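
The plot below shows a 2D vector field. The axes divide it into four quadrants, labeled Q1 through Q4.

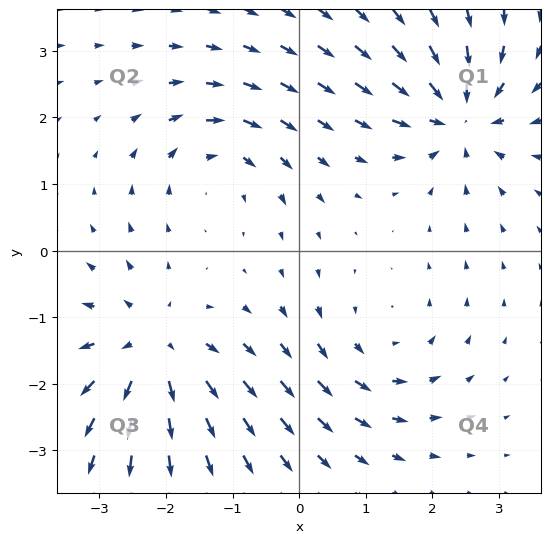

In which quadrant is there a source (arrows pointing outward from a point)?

The source sits at approximately (-2.2, -1.5), which lies in quadrant Q3. The divergence there is about +5, positive as expected for a source.

Q3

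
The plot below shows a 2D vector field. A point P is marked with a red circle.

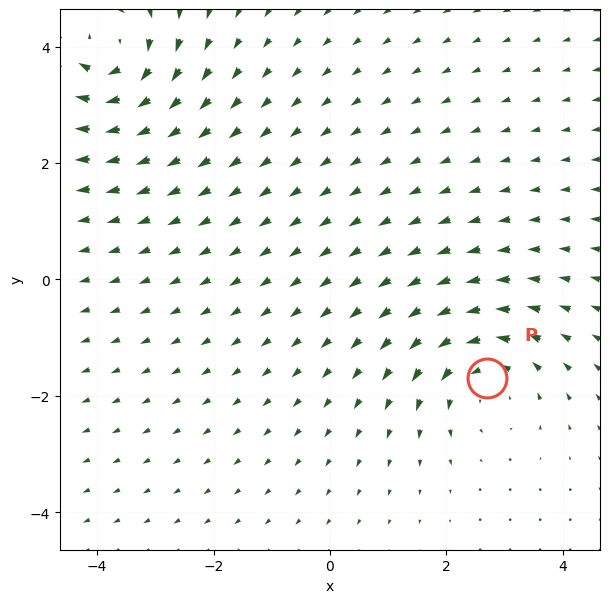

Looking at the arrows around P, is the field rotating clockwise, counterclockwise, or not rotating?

counterclockwise

Near P at (2.7, -1.7) the arrows circulate counterclockwise. The curl (z-component) there is about +3; positive curl means counterclockwise rotation.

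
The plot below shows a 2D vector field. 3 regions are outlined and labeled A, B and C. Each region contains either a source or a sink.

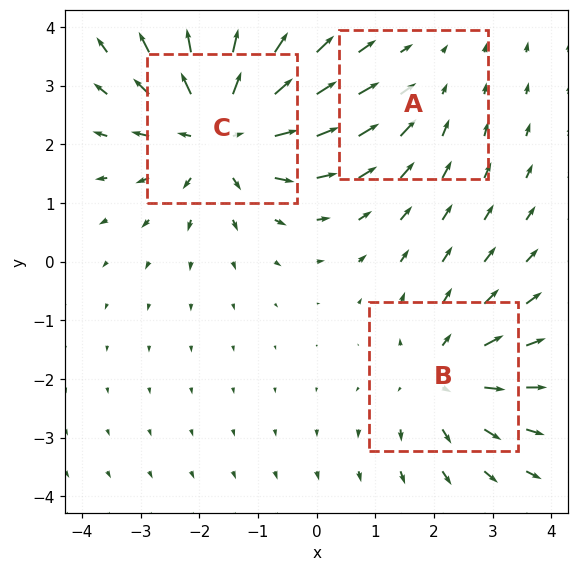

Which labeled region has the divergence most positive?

C

Divergence at each region's feature centre — A: about -2, B: about +3, C: about +5. Region C is most positive.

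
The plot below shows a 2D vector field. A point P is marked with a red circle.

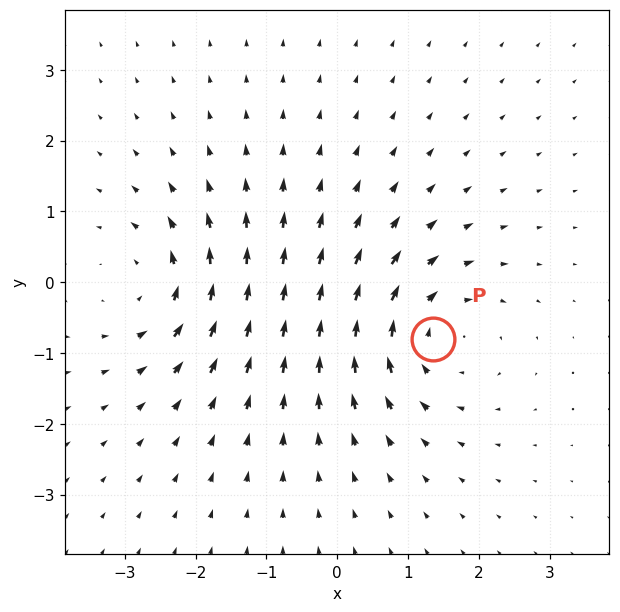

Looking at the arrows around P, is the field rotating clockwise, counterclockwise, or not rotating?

clockwise

Near P at (1.4, -0.8) the arrows circulate clockwise. The curl (z-component) there is about -3; negative curl means clockwise rotation.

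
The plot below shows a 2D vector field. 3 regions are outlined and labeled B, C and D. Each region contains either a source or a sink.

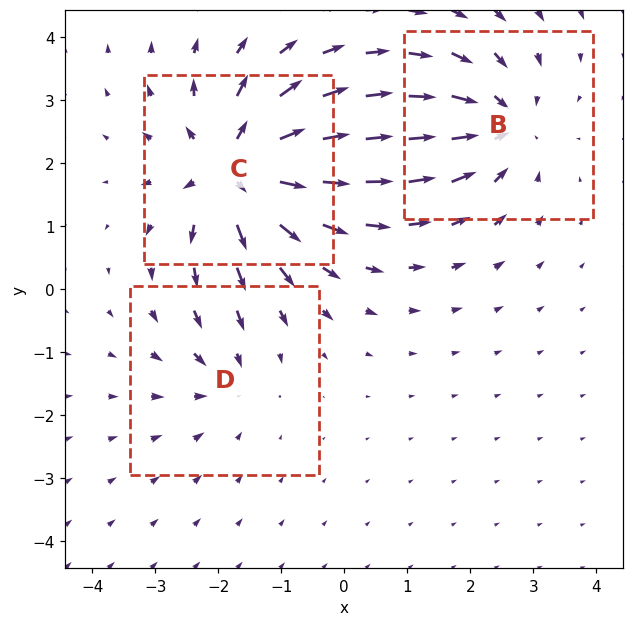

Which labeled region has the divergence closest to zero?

D

Divergence at each region's feature centre — B: about -4, C: about +5, D: about -2. Region D is closest to zero.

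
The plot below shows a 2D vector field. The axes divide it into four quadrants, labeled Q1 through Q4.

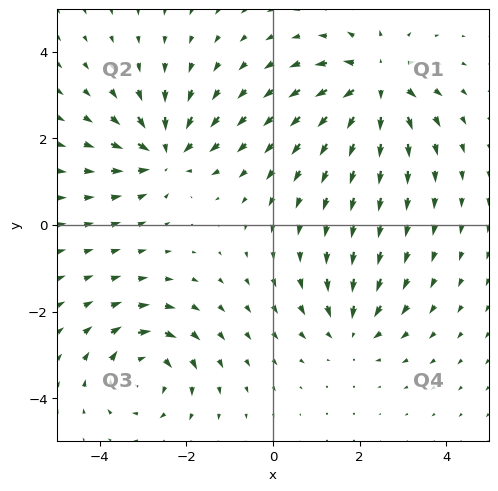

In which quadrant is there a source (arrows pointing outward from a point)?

The source sits at approximately (2.4, 3.3), which lies in quadrant Q1. The divergence there is about +6, positive as expected for a source.

Q1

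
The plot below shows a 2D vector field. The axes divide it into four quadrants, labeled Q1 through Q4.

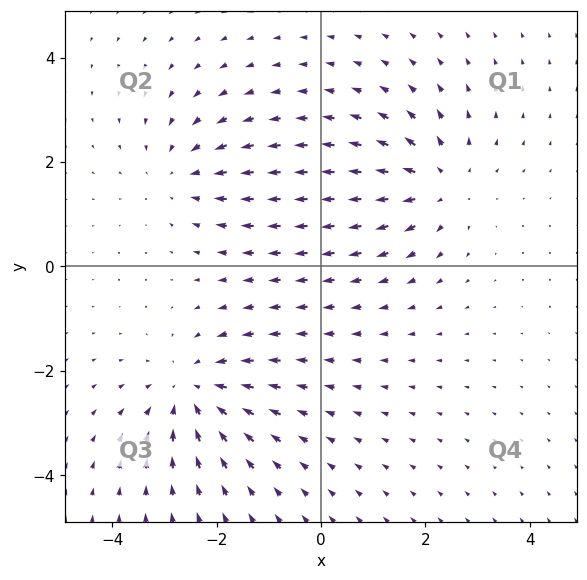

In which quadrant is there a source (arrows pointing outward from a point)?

Q1

The source sits at approximately (2.3, 1.6), which lies in quadrant Q1. The divergence there is about +4, positive as expected for a source.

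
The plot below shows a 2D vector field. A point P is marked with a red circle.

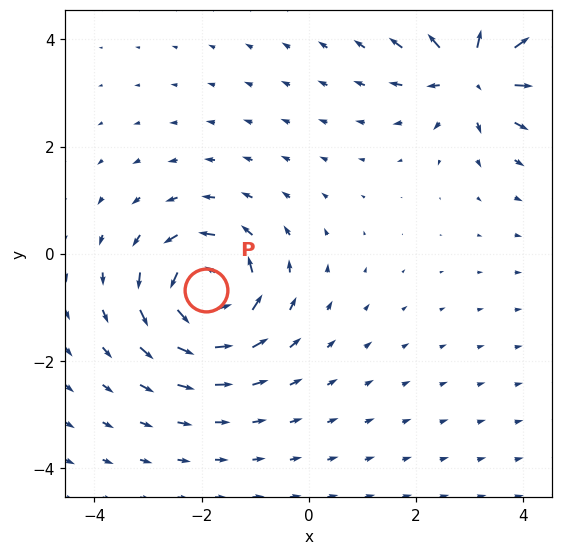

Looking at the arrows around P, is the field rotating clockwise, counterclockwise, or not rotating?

counterclockwise

Near P at (-1.9, -0.7) the arrows circulate counterclockwise. The curl (z-component) there is about +6; positive curl means counterclockwise rotation.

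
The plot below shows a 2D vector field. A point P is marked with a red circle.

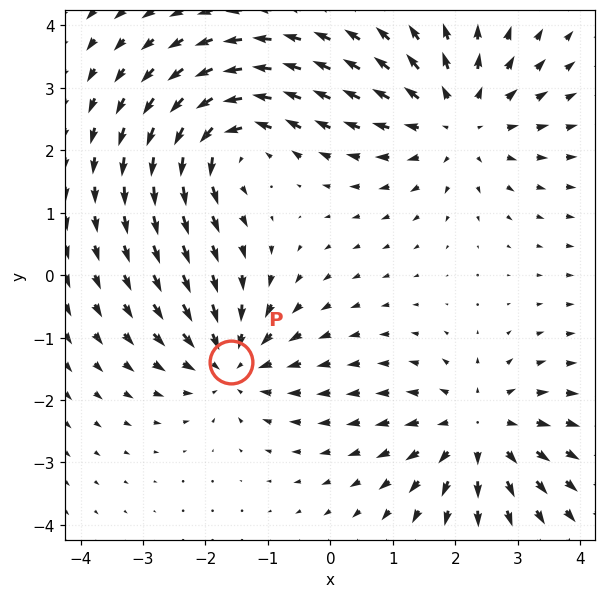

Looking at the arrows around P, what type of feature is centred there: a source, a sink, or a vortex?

sink

At P (-1.6, -1.4) the arrows converge inward. Divergence about -4, curl ≈0 — negative divergence with near-zero curl is a sink.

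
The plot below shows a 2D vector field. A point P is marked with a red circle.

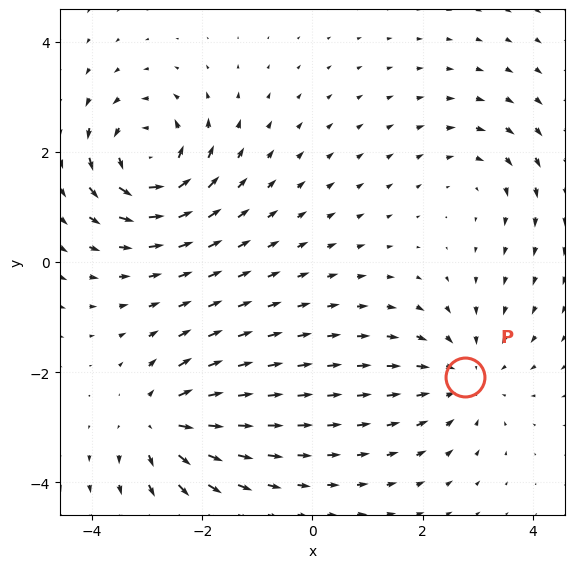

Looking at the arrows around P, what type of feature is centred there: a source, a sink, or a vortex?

sink

At P (2.8, -2.1) the arrows converge inward. Divergence about -4, curl ≈0 — negative divergence with near-zero curl is a sink.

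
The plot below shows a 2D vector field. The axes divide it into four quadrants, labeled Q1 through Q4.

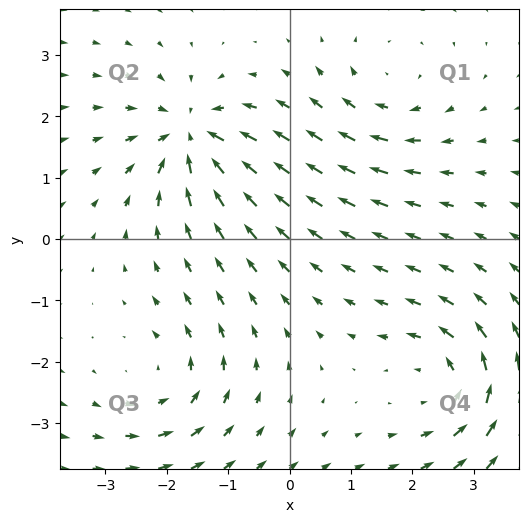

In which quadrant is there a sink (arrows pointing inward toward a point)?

The sink sits at approximately (-1.6, 1.7), which lies in quadrant Q2. The divergence there is about -6, negative as expected for a sink.

Q2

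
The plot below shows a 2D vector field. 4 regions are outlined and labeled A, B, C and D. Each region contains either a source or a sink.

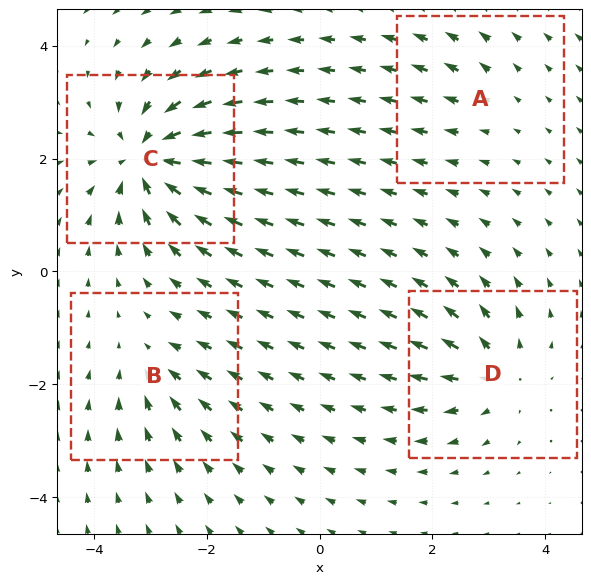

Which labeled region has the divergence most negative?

Divergence at each region's feature centre — A: about +2, B: about -4, C: about -9, D: about +5. Region C is most negative.

C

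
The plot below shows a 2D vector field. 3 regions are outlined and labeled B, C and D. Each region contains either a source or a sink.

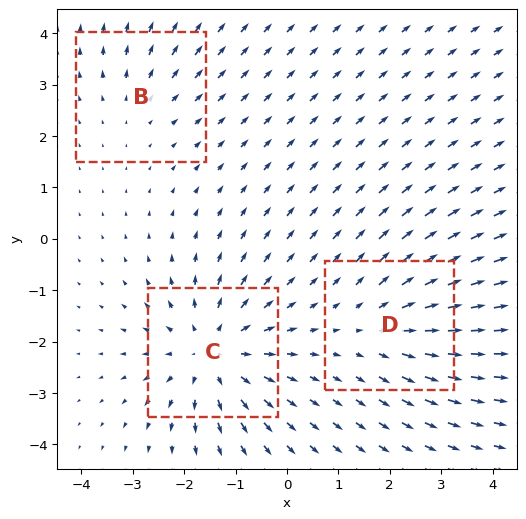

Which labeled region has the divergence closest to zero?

Divergence at each region's feature centre — B: about +2, C: about +4, D: about +3. Region B is closest to zero.

B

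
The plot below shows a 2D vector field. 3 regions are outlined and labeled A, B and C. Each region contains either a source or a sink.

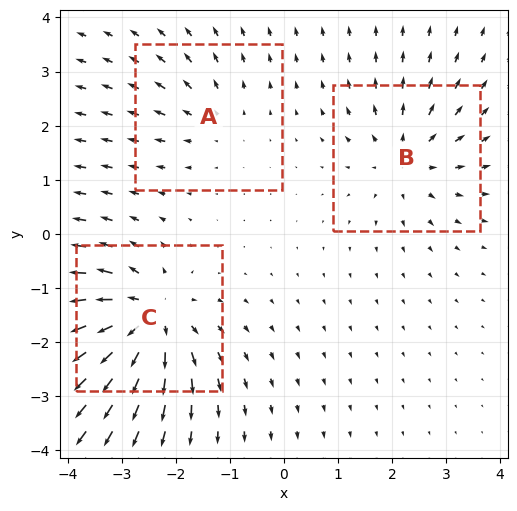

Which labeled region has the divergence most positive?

C

Divergence at each region's feature centre — A: about +2, B: about +3, C: about +6. Region C is most positive.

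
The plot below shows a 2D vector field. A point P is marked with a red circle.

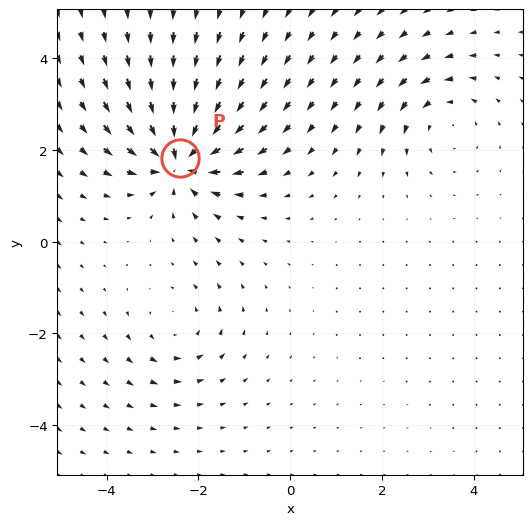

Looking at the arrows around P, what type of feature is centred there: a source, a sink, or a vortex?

At P (-2.4, 1.8) the arrows converge inward. Divergence about -7, curl ≈0 — negative divergence with near-zero curl is a sink.

sink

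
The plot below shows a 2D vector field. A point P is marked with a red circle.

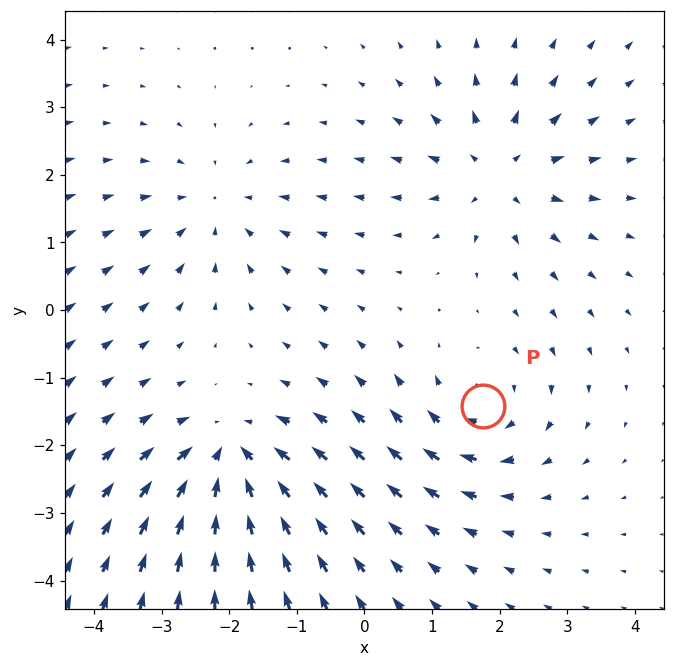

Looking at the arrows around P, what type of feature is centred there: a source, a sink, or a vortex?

vortex

At P (1.8, -1.4) the arrows circulate clockwise. Divergence ≈0, curl about -4 — near-zero divergence with nonzero curl is a vortex.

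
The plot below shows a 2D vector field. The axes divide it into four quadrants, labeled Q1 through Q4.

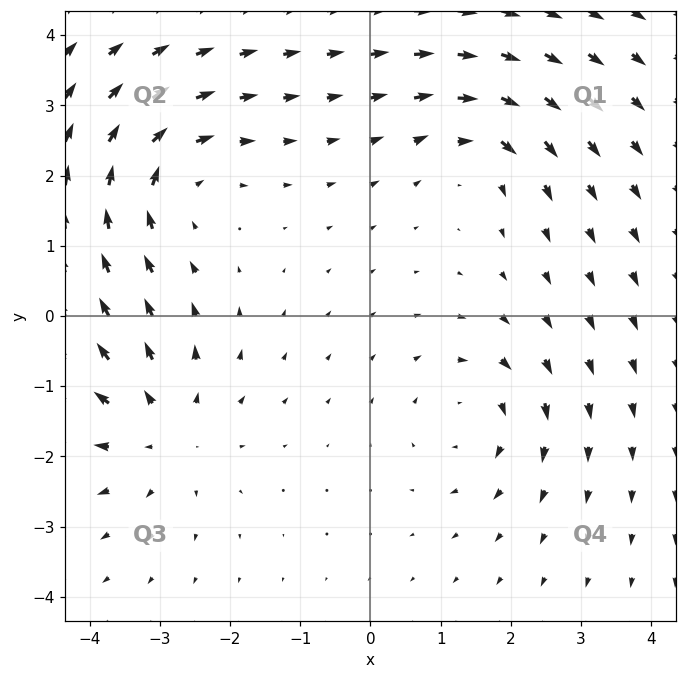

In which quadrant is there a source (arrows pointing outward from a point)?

The source sits at approximately (-3.0, -1.6), which lies in quadrant Q3. The divergence there is about +3, positive as expected for a source.

Q3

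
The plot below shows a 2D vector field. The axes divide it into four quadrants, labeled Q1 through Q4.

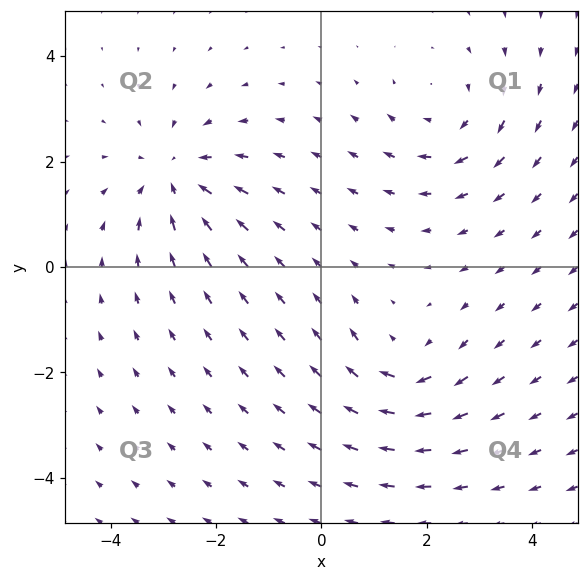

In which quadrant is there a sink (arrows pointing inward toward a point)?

The sink sits at approximately (-2.8, 1.7), which lies in quadrant Q2. The divergence there is about -5, negative as expected for a sink.

Q2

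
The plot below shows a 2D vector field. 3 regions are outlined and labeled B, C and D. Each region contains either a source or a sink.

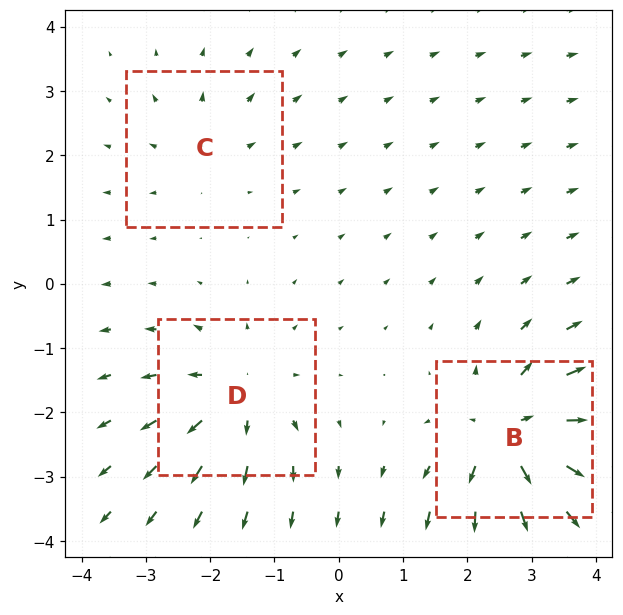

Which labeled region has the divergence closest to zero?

Divergence at each region's feature centre — B: about +6, C: about +2, D: about +4. Region C is closest to zero.

C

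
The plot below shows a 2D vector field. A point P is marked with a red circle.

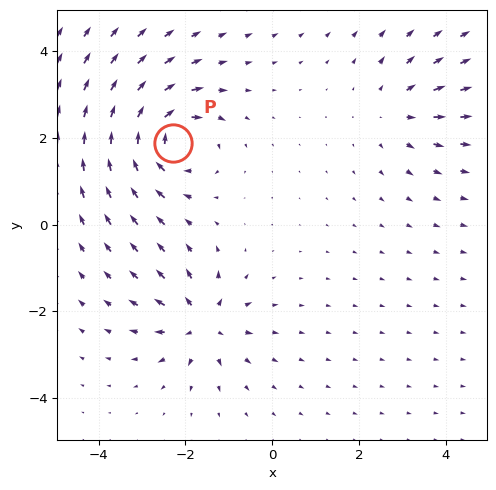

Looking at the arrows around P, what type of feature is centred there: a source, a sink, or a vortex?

vortex

At P (-2.3, 1.9) the arrows circulate clockwise. Divergence ≈0, curl about -5 — near-zero divergence with nonzero curl is a vortex.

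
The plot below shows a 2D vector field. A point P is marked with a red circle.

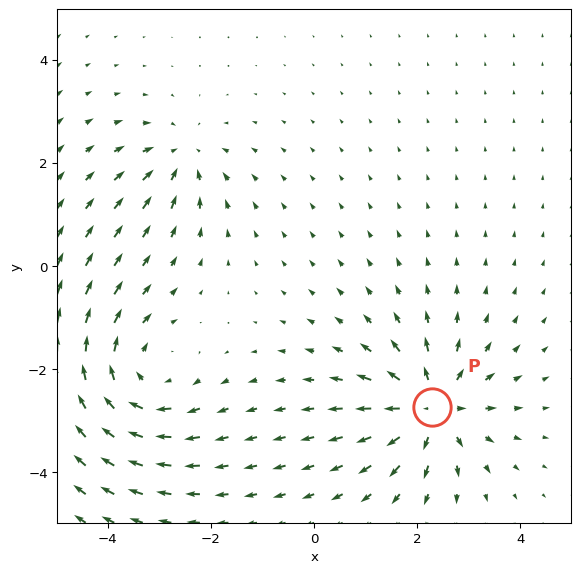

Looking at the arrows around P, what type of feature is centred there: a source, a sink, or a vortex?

At P (2.3, -2.7) the arrows spread outward. Divergence about +6, curl ≈0 — positive divergence with near-zero curl is a source.

source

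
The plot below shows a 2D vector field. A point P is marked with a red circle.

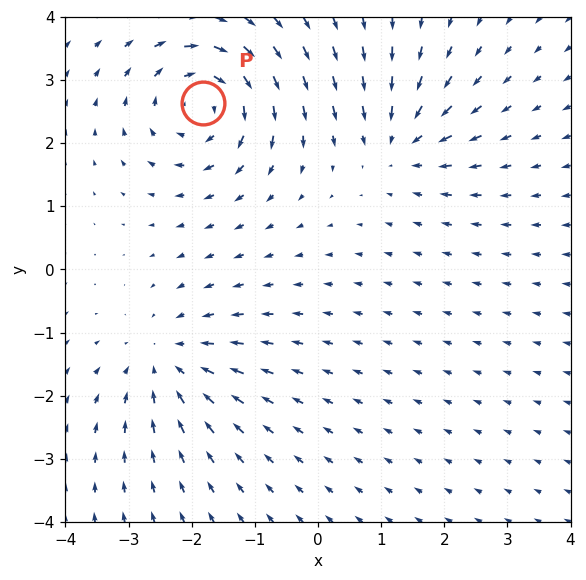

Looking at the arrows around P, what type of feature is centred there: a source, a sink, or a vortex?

At P (-1.8, 2.6) the arrows circulate clockwise. Divergence ≈0, curl about -6 — near-zero divergence with nonzero curl is a vortex.

vortex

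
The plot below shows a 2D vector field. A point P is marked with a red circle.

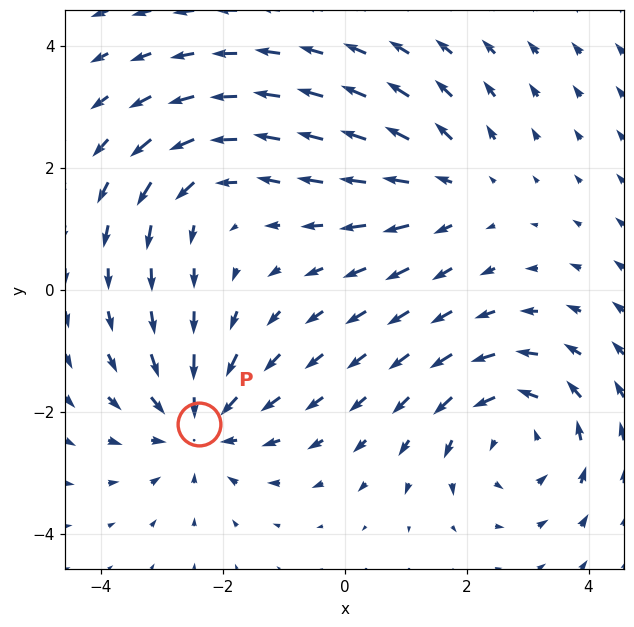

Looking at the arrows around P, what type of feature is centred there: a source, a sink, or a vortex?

sink

At P (-2.4, -2.2) the arrows converge inward. Divergence about -4, curl ≈0 — negative divergence with near-zero curl is a sink.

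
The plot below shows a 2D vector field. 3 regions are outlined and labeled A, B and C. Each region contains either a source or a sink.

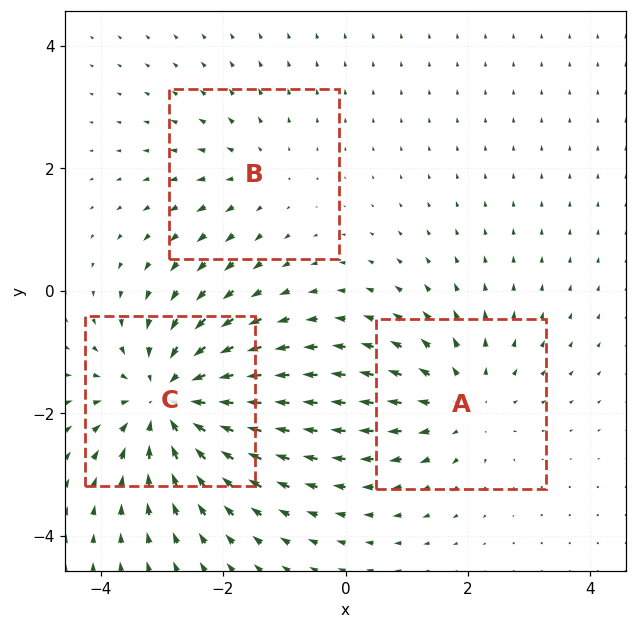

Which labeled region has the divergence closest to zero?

B

Divergence at each region's feature centre — A: about +3, B: about +2, C: about -4. Region B is closest to zero.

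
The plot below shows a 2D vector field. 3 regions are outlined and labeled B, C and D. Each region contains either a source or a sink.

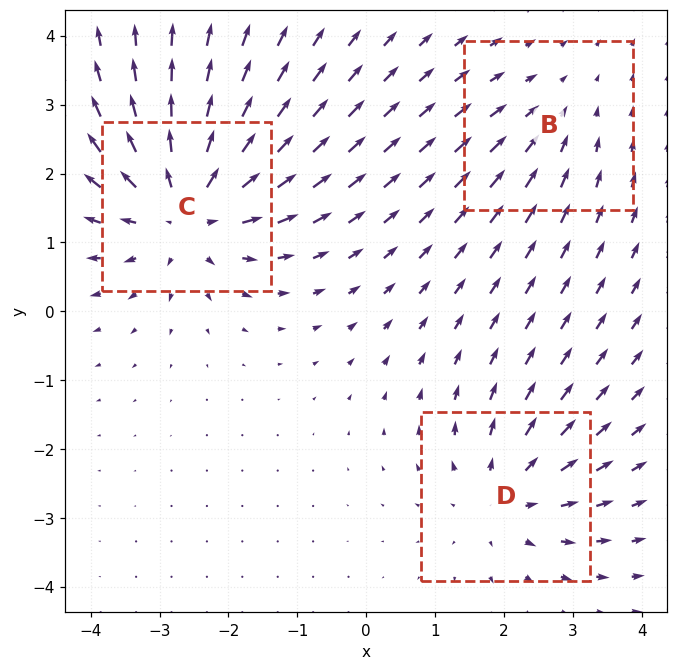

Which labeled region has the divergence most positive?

Divergence at each region's feature centre — B: about -2, C: about +5, D: about +3. Region C is most positive.

C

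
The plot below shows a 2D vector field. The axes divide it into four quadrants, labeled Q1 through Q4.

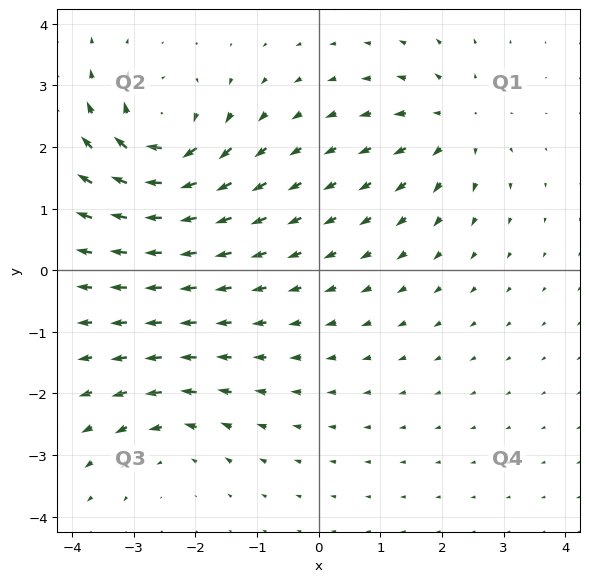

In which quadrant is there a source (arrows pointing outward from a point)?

The source sits at approximately (2.2, 2.4), which lies in quadrant Q1. The divergence there is about +4, positive as expected for a source.

Q1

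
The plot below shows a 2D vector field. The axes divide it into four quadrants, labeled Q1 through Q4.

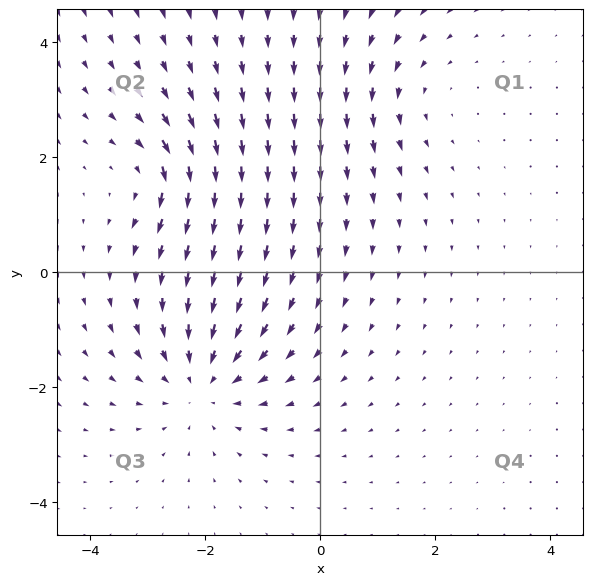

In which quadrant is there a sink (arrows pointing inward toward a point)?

Q3

The sink sits at approximately (-2.0, -1.9), which lies in quadrant Q3. The divergence there is about -4, negative as expected for a sink.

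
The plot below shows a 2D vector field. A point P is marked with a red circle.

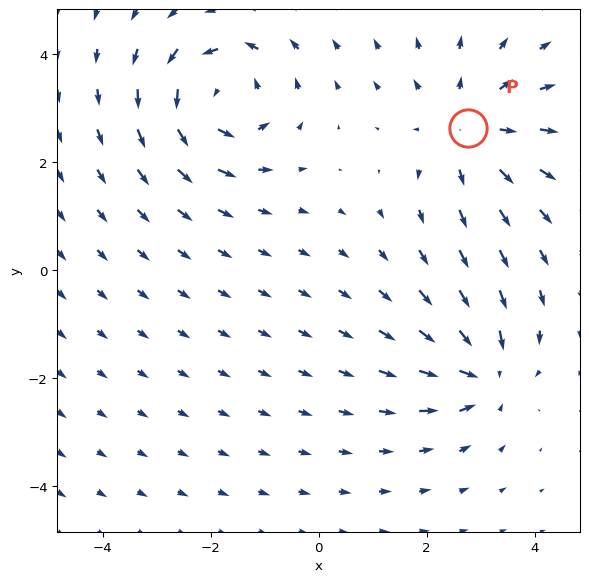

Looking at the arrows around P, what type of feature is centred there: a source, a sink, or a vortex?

source

At P (2.8, 2.6) the arrows spread outward. Divergence about +4, curl ≈0 — positive divergence with near-zero curl is a source.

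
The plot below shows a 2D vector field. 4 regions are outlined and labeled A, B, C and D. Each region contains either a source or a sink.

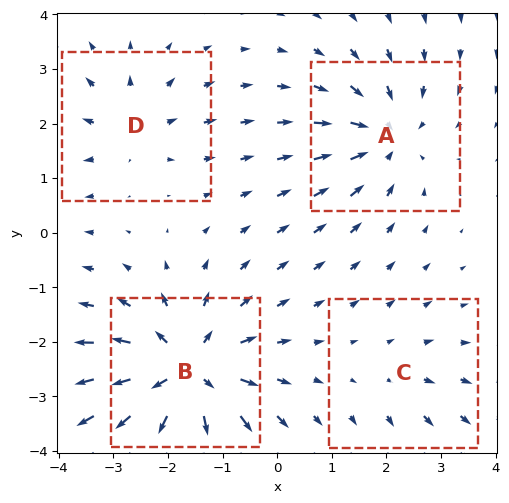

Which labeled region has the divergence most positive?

B

Divergence at each region's feature centre — A: about -5, B: about +8, C: about +2, D: about +4. Region B is most positive.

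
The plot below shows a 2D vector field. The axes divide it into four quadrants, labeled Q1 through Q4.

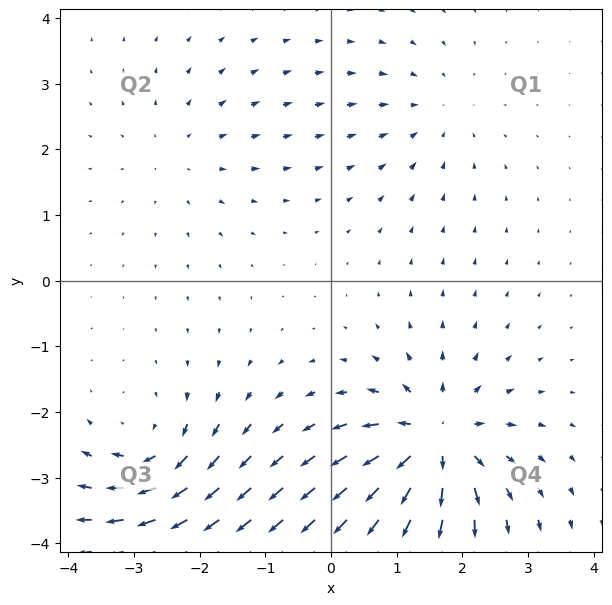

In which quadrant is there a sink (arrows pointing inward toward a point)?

Q1

The sink sits at approximately (1.6, 2.5), which lies in quadrant Q1. The divergence there is about -2, negative as expected for a sink.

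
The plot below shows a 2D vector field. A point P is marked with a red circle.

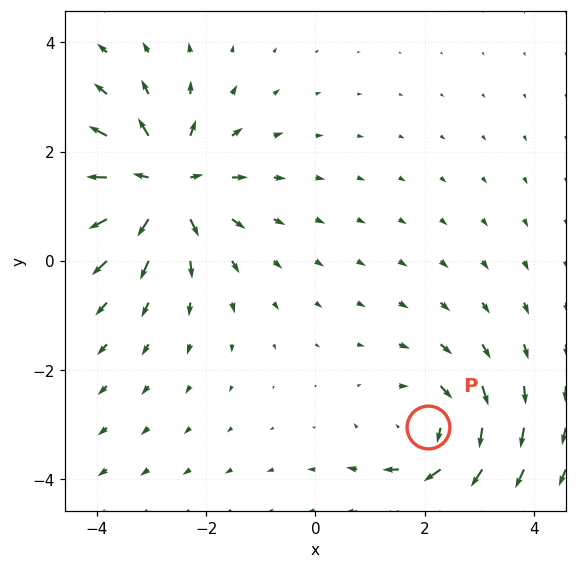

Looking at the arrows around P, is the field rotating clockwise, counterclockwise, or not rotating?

Near P at (2.1, -3.0) the arrows circulate clockwise. The curl (z-component) there is about -4; negative curl means clockwise rotation.

clockwise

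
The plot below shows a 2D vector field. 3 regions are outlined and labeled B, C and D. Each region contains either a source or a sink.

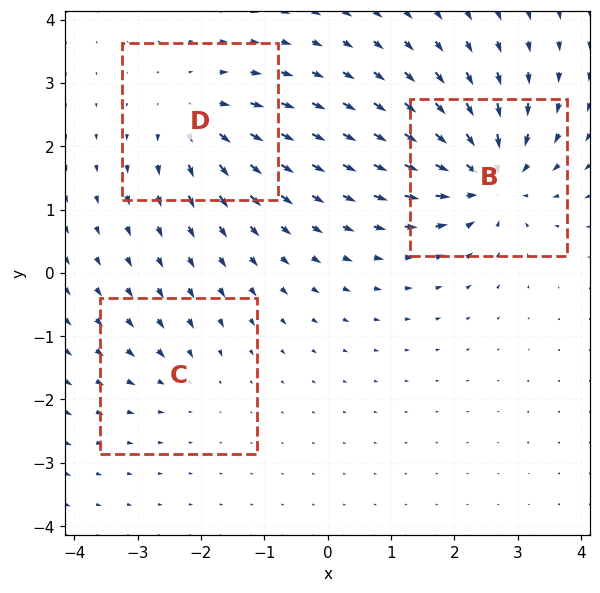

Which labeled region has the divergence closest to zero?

C

Divergence at each region's feature centre — B: about -6, C: about -2, D: about +4. Region C is closest to zero.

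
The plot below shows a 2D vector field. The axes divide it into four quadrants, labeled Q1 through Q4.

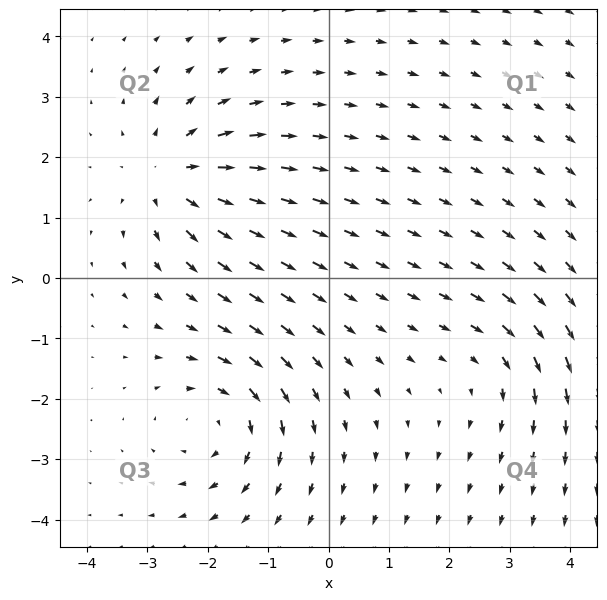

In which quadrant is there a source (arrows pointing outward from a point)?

Q2

The source sits at approximately (-2.6, 1.7), which lies in quadrant Q2. The divergence there is about +5, positive as expected for a source.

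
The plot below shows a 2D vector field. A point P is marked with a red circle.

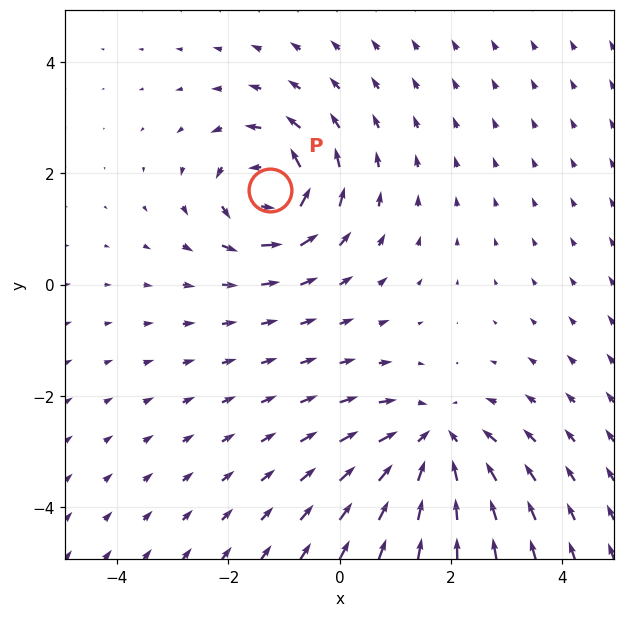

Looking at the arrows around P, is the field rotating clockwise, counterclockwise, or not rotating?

Near P at (-1.3, 1.7) the arrows circulate counterclockwise. The curl (z-component) there is about +6; positive curl means counterclockwise rotation.

counterclockwise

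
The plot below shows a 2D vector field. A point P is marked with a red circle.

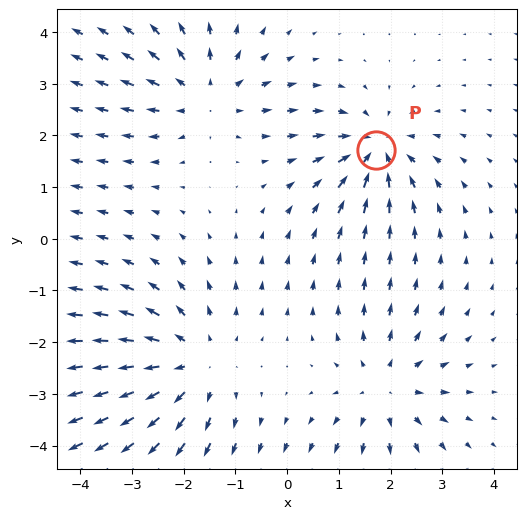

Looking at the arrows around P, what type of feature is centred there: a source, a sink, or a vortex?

sink

At P (1.7, 1.7) the arrows converge inward. Divergence about -5, curl ≈0 — negative divergence with near-zero curl is a sink.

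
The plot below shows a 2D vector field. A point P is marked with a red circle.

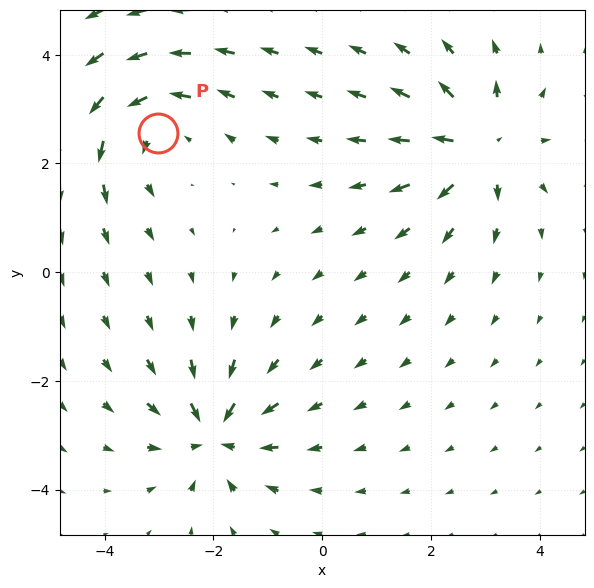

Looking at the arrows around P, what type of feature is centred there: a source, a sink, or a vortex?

vortex

At P (-3.0, 2.6) the arrows circulate counterclockwise. Divergence ≈0, curl about +4 — near-zero divergence with nonzero curl is a vortex.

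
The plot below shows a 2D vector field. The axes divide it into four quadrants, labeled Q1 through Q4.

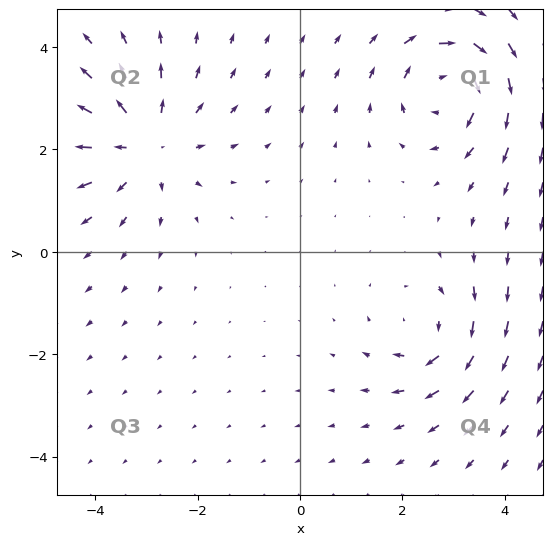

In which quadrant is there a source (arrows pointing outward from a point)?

The source sits at approximately (-3.0, 2.1), which lies in quadrant Q2. The divergence there is about +3, positive as expected for a source.

Q2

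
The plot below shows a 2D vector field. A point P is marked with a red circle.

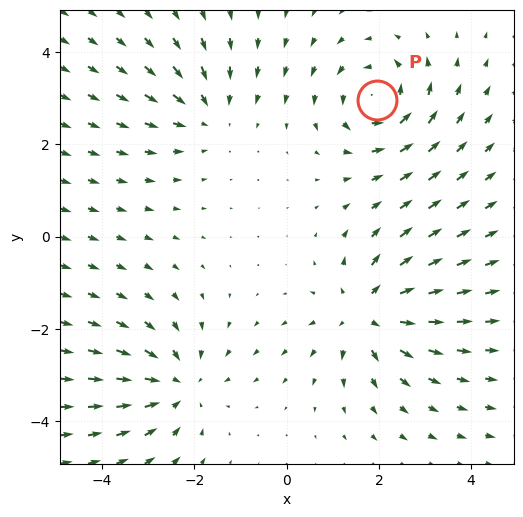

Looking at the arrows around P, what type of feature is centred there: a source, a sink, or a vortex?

vortex

At P (2.0, 3.0) the arrows circulate counterclockwise. Divergence ≈0, curl about +4 — near-zero divergence with nonzero curl is a vortex.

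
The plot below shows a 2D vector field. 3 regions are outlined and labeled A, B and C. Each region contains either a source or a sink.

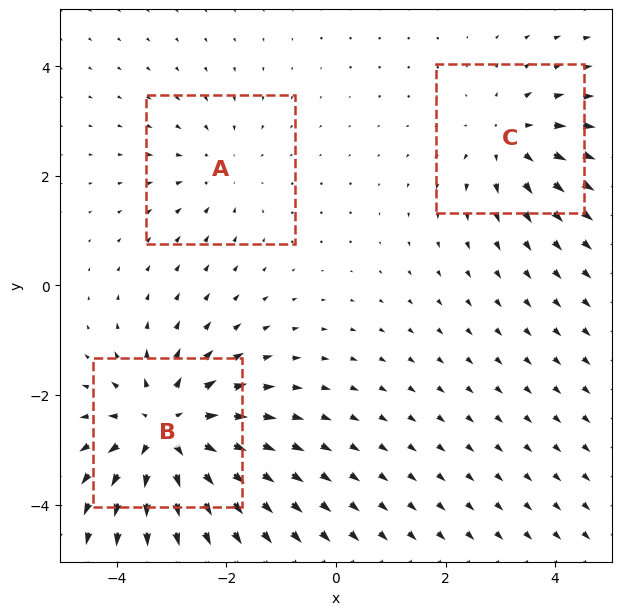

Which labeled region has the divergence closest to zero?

Divergence at each region's feature centre — A: about -2, B: about +5, C: about +3. Region A is closest to zero.

A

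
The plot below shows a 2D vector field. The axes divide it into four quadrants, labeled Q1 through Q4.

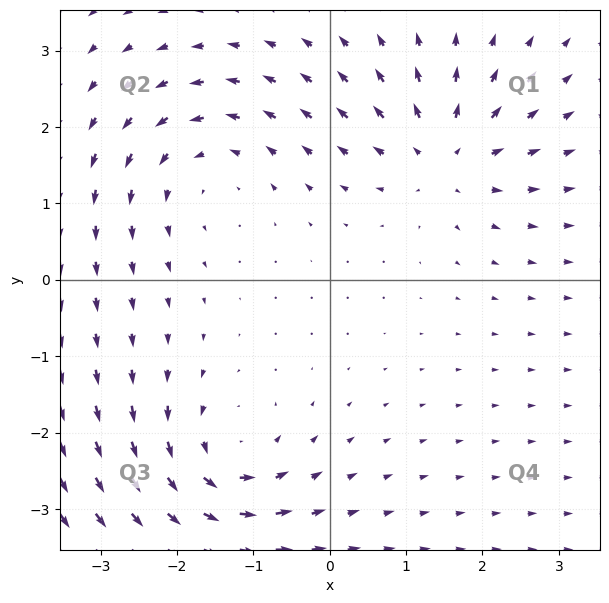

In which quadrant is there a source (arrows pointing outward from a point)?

Q1

The source sits at approximately (1.5, 1.6), which lies in quadrant Q1. The divergence there is about +5, positive as expected for a source.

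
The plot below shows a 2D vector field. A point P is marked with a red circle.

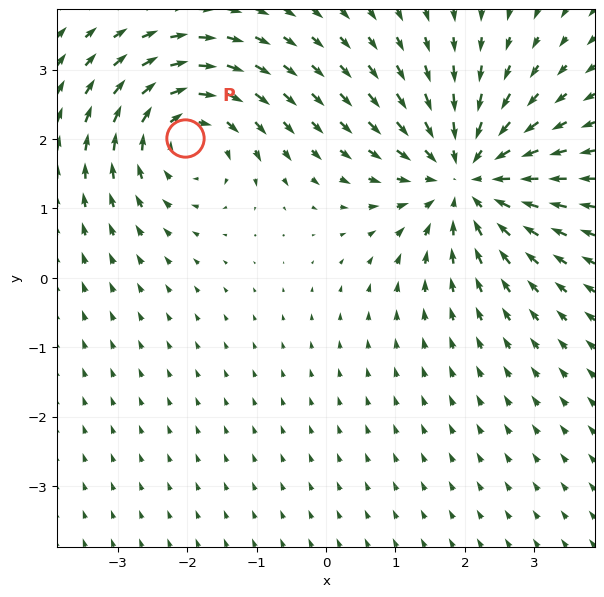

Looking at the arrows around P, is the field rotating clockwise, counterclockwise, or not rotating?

Near P at (-2.0, 2.0) the arrows circulate clockwise. The curl (z-component) there is about -4; negative curl means clockwise rotation.

clockwise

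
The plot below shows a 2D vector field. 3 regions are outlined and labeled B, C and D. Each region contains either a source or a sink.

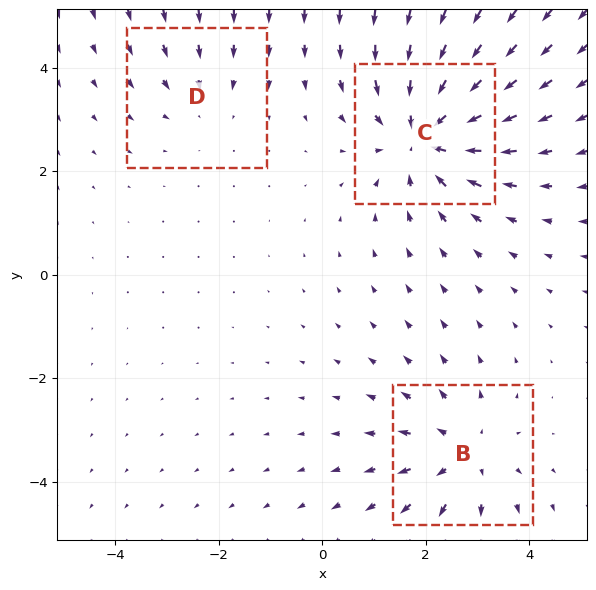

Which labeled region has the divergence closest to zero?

D

Divergence at each region's feature centre — B: about +3, C: about -5, D: about -2. Region D is closest to zero.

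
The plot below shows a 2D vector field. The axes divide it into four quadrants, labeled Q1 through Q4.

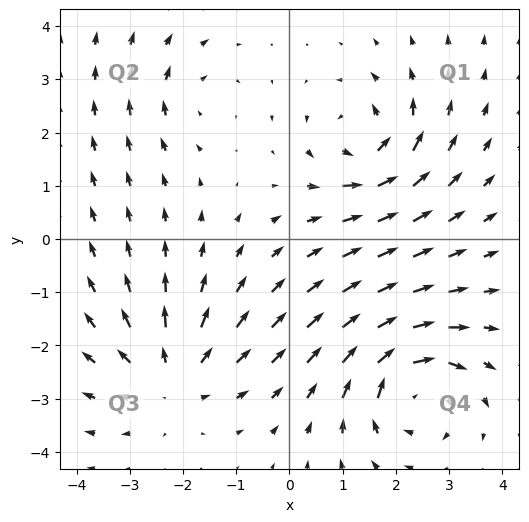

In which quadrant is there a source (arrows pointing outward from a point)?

Q3

The source sits at approximately (-2.2, -2.6), which lies in quadrant Q3. The divergence there is about +4, positive as expected for a source.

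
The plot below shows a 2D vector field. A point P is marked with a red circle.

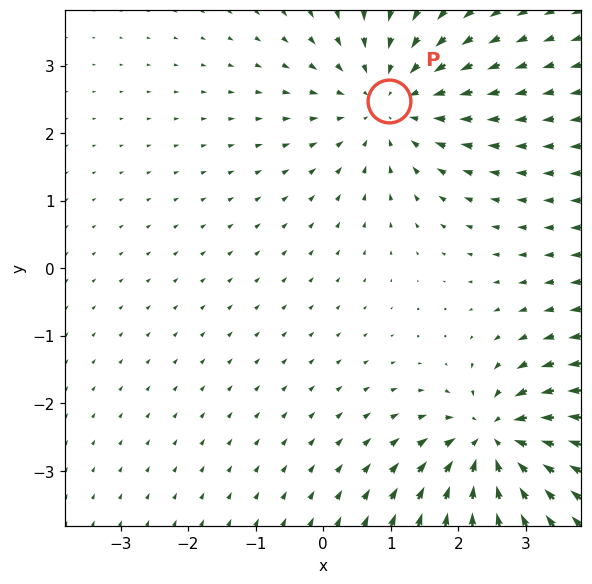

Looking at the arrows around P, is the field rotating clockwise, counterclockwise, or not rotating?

Near P at (1.0, 2.5) the arrows show no circulation. The curl there is ≈0.

not rotating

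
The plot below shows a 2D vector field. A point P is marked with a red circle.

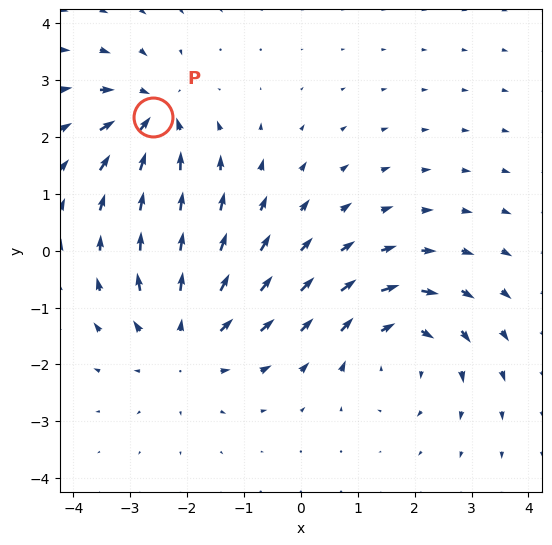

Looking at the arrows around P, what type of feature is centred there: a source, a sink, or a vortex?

At P (-2.6, 2.4) the arrows converge inward. Divergence about -5, curl ≈0 — negative divergence with near-zero curl is a sink.

sink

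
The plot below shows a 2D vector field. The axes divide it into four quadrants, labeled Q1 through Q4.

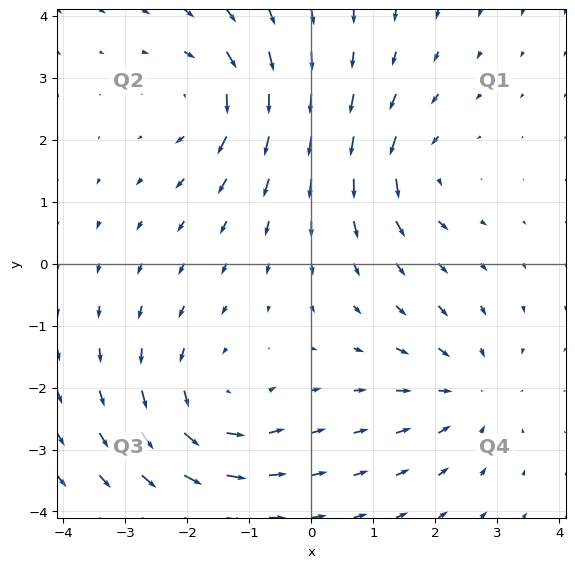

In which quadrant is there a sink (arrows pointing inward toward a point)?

Q4

The sink sits at approximately (2.5, -2.1), which lies in quadrant Q4. The divergence there is about -3, negative as expected for a sink.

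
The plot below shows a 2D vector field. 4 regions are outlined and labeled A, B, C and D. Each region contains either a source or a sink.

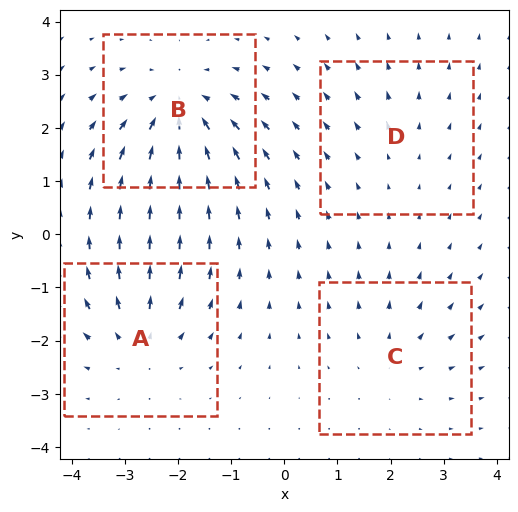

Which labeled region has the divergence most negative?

Divergence at each region's feature centre — A: about +4, B: about -6, C: about +3, D: about +2. Region B is most negative.

B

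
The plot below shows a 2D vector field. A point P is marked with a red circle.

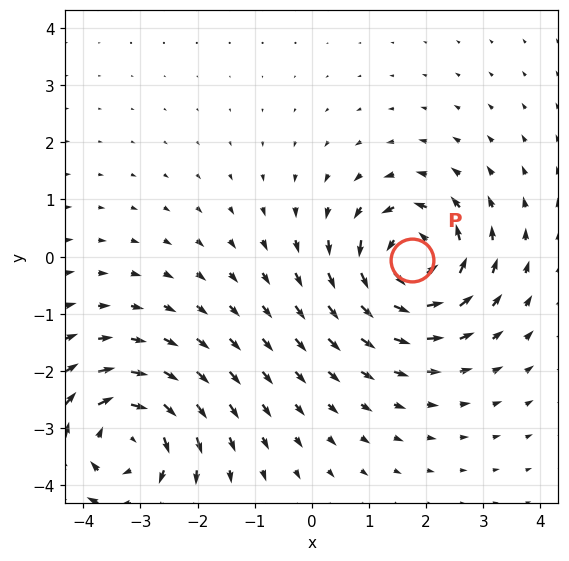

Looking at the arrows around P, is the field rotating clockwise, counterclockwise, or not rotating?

counterclockwise

Near P at (1.8, -0.1) the arrows circulate counterclockwise. The curl (z-component) there is about +5; positive curl means counterclockwise rotation.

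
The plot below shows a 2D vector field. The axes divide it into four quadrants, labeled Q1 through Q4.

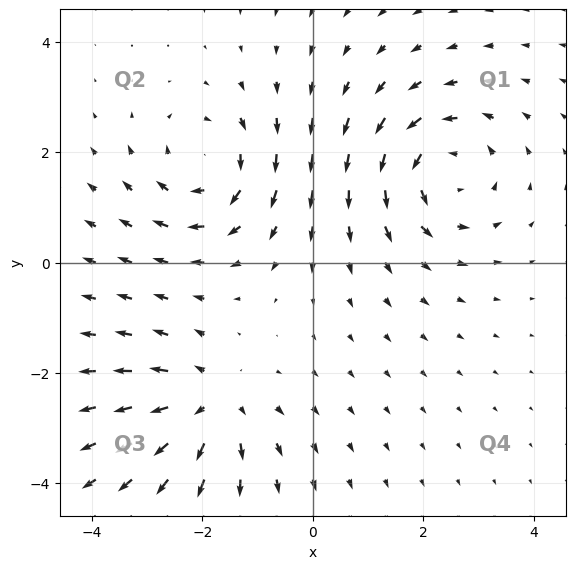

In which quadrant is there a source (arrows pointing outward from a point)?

Q3

The source sits at approximately (-1.8, -2.6), which lies in quadrant Q3. The divergence there is about +4, positive as expected for a source.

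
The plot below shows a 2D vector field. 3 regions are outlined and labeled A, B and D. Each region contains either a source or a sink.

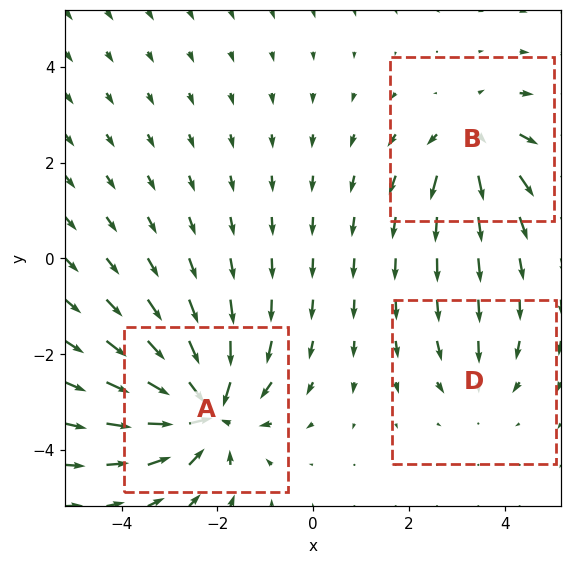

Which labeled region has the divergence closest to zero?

Divergence at each region's feature centre — A: about -5, B: about +3, D: about -2. Region D is closest to zero.

D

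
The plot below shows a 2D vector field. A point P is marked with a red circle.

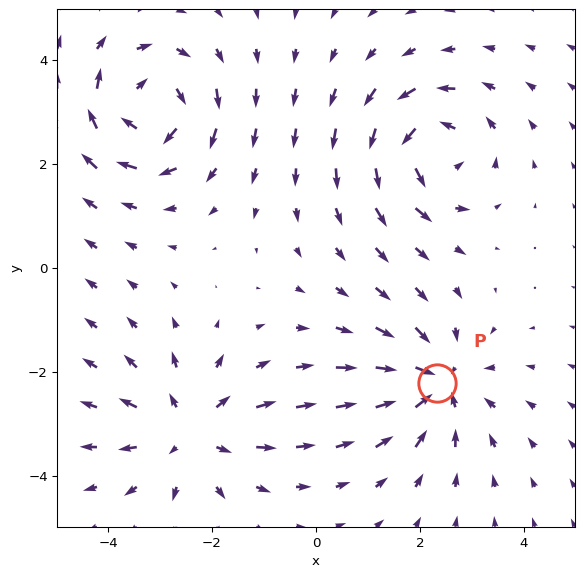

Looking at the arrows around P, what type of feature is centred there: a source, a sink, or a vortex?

sink

At P (2.3, -2.2) the arrows converge inward. Divergence about -5, curl ≈0 — negative divergence with near-zero curl is a sink.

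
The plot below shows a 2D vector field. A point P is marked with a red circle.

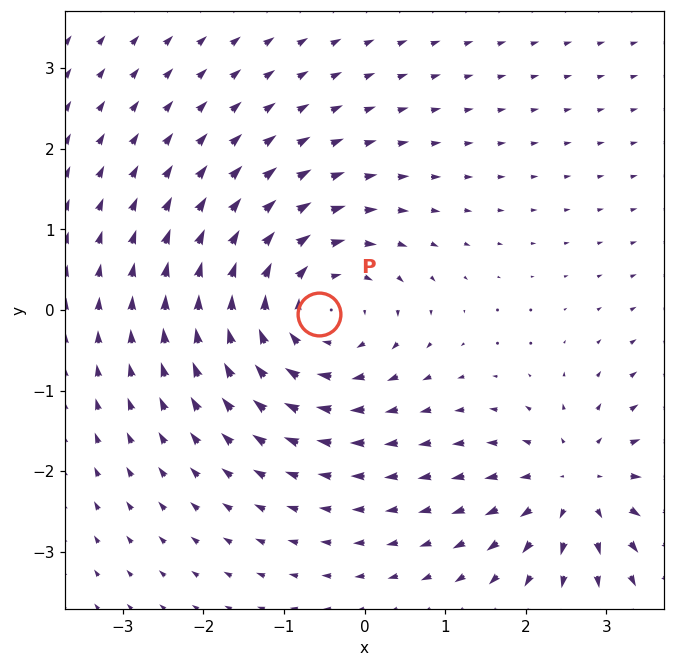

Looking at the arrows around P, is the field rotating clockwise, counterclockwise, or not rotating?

clockwise

Near P at (-0.6, -0.1) the arrows circulate clockwise. The curl (z-component) there is about -4; negative curl means clockwise rotation.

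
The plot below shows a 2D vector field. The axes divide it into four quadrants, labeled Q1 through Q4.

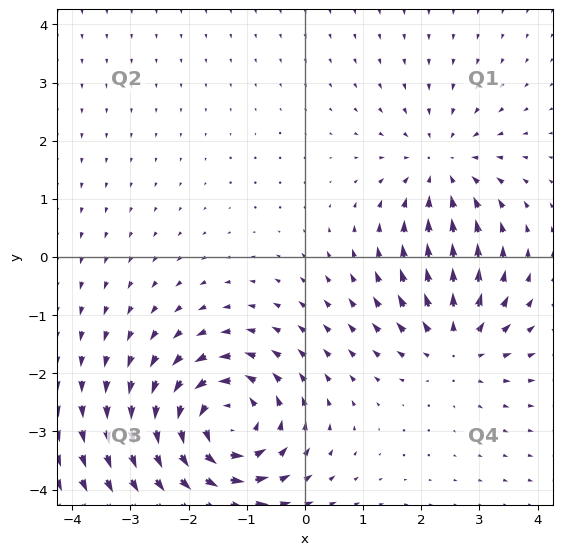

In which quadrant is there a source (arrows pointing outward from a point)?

The source sits at approximately (2.6, -1.5), which lies in quadrant Q4. The divergence there is about +3, positive as expected for a source.

Q4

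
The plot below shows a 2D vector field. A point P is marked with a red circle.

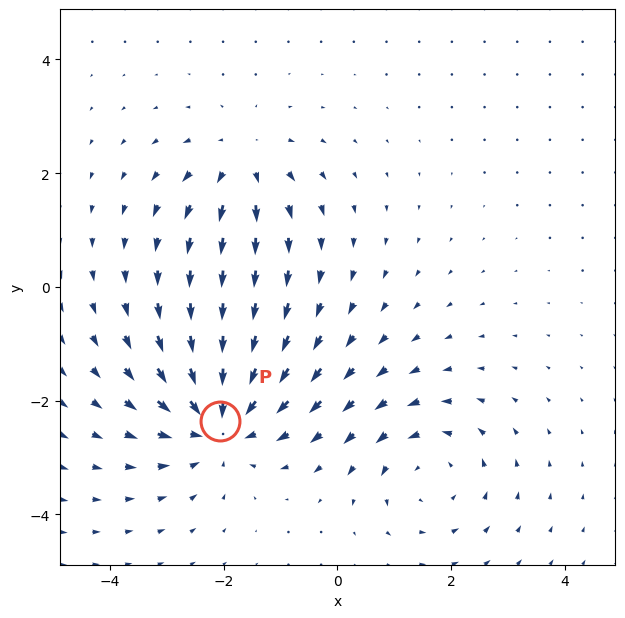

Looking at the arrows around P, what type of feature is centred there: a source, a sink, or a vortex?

At P (-2.1, -2.4) the arrows converge inward. Divergence about -5, curl ≈0 — negative divergence with near-zero curl is a sink.

sink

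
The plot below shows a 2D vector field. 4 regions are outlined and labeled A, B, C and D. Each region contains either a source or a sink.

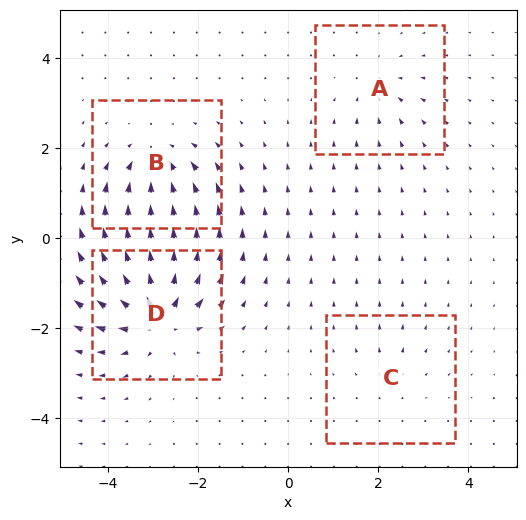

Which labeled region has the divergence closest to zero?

C

Divergence at each region's feature centre — A: about -4, B: about -6, C: about +3, D: about +9. Region C is closest to zero.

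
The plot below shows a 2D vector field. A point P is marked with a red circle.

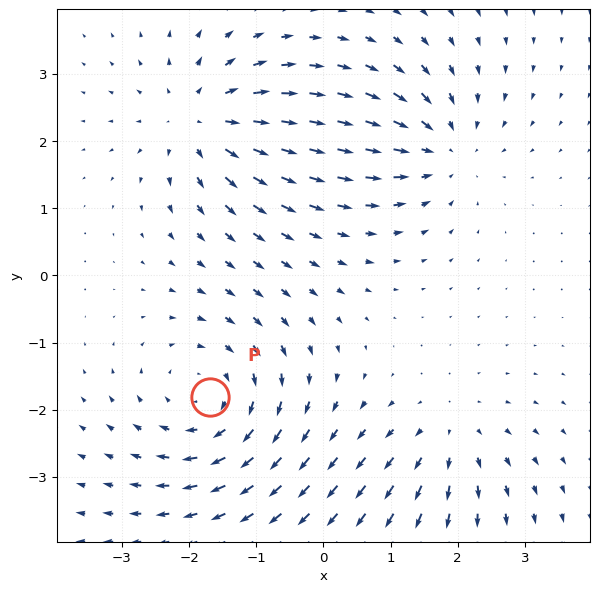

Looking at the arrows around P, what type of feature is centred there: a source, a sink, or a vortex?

vortex

At P (-1.7, -1.8) the arrows circulate clockwise. Divergence ≈0, curl about -4 — near-zero divergence with nonzero curl is a vortex.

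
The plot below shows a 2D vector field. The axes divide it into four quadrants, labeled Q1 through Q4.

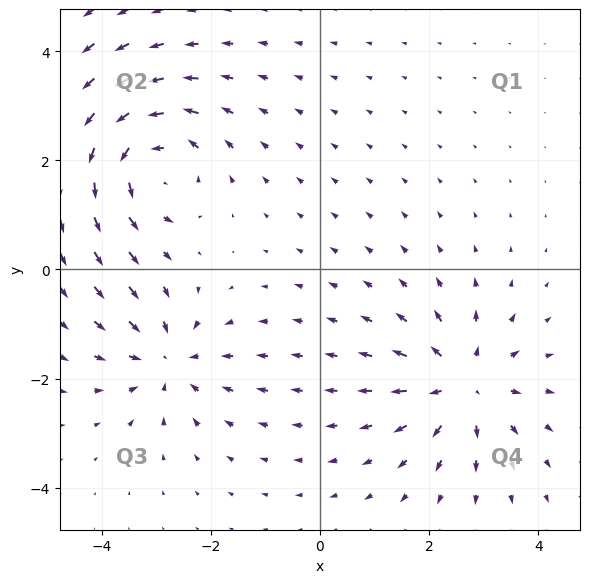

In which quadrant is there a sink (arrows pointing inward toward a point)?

Q3

The sink sits at approximately (-2.8, -1.7), which lies in quadrant Q3. The divergence there is about -4, negative as expected for a sink.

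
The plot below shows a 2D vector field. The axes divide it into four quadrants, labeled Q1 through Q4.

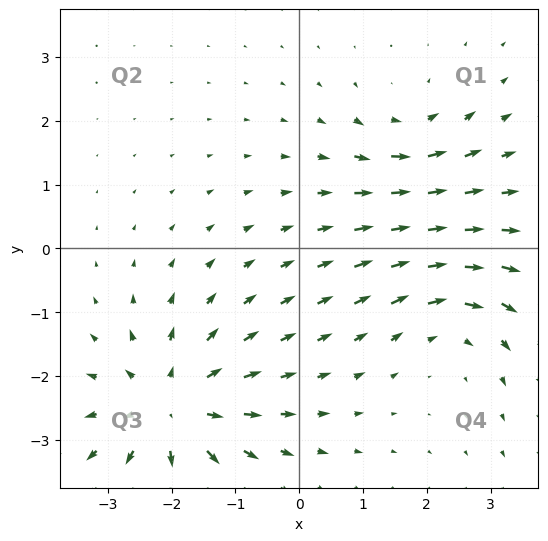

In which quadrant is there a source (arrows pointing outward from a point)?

Q3

The source sits at approximately (-2.0, -2.5), which lies in quadrant Q3. The divergence there is about +5, positive as expected for a source.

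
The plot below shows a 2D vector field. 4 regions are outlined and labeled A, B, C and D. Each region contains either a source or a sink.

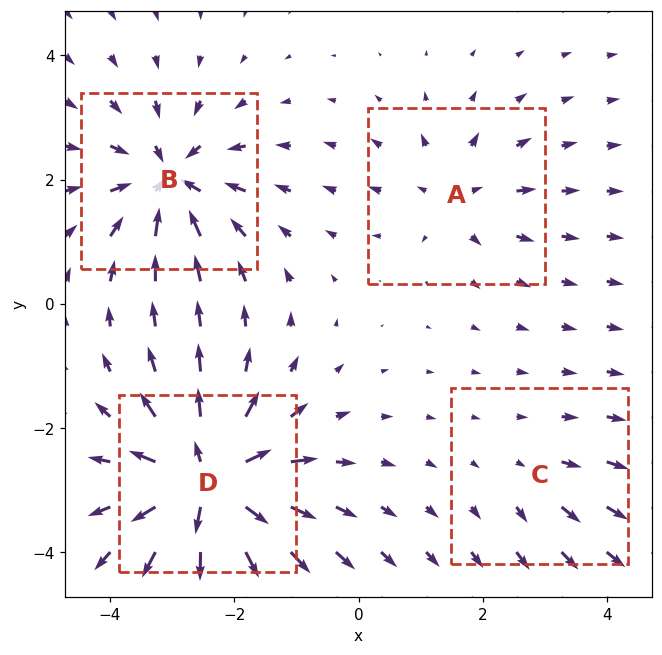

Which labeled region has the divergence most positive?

Divergence at each region's feature centre — A: about +4, B: about -7, C: about +2, D: about +9. Region D is most positive.

D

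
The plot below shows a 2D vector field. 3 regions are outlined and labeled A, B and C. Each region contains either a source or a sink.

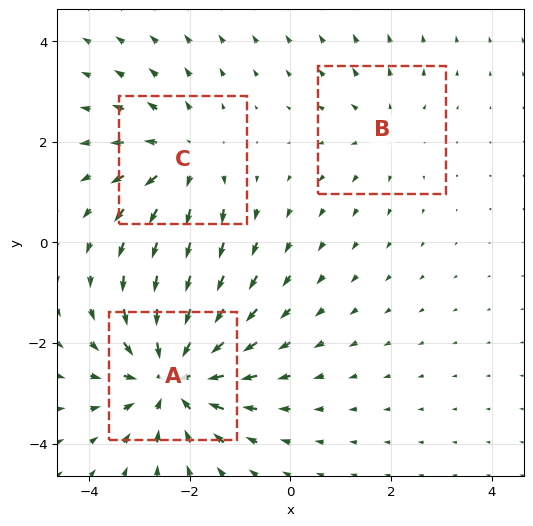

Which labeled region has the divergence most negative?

Divergence at each region's feature centre — A: about -4, B: about +2, C: about +3. Region A is most negative.

A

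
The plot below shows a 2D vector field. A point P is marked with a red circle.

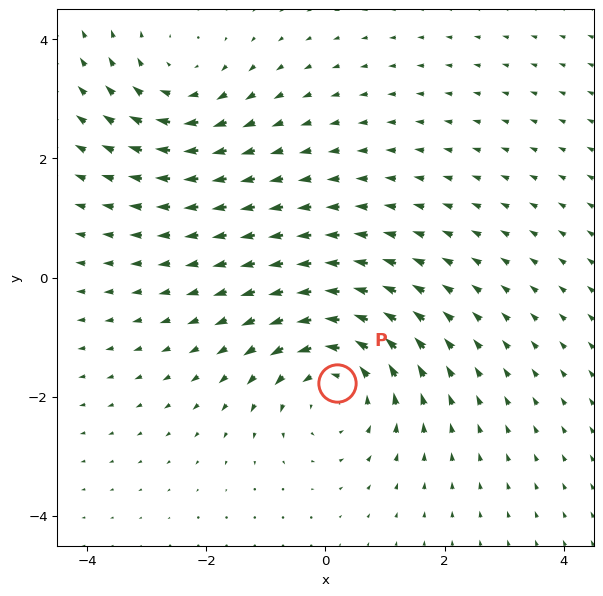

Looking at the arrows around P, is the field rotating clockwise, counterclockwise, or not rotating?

Near P at (0.2, -1.8) the arrows circulate counterclockwise. The curl (z-component) there is about +4; positive curl means counterclockwise rotation.

counterclockwise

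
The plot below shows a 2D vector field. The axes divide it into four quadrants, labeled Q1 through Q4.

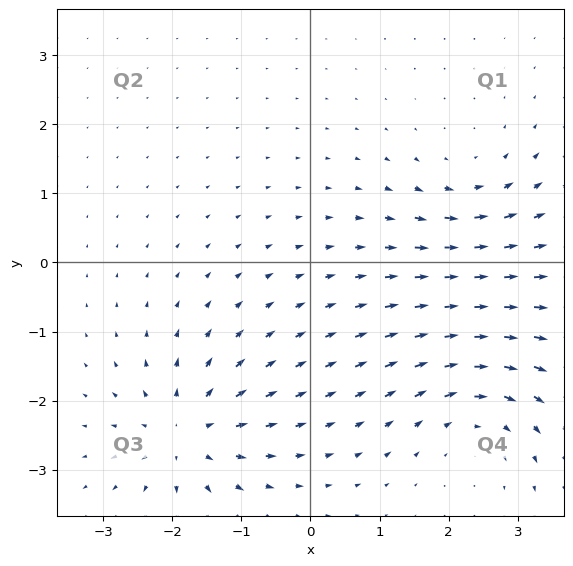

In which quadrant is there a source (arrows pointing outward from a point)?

Q3

The source sits at approximately (-1.8, -2.5), which lies in quadrant Q3. The divergence there is about +6, positive as expected for a source.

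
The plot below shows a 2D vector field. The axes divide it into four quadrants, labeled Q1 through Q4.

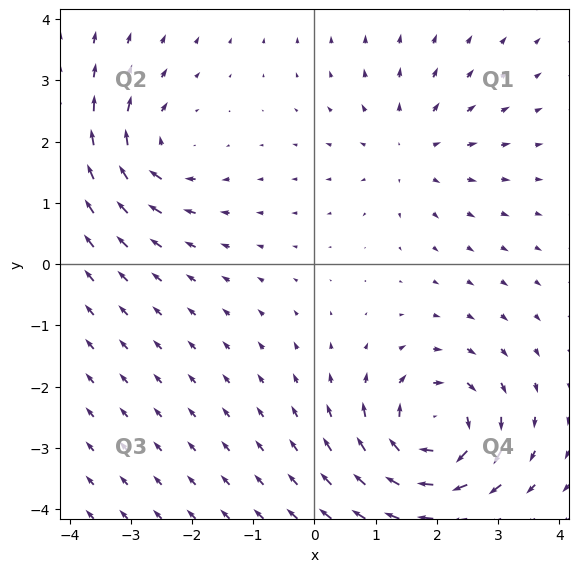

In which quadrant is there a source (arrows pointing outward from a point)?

Q1

The source sits at approximately (1.6, 1.9), which lies in quadrant Q1. The divergence there is about +3, positive as expected for a source.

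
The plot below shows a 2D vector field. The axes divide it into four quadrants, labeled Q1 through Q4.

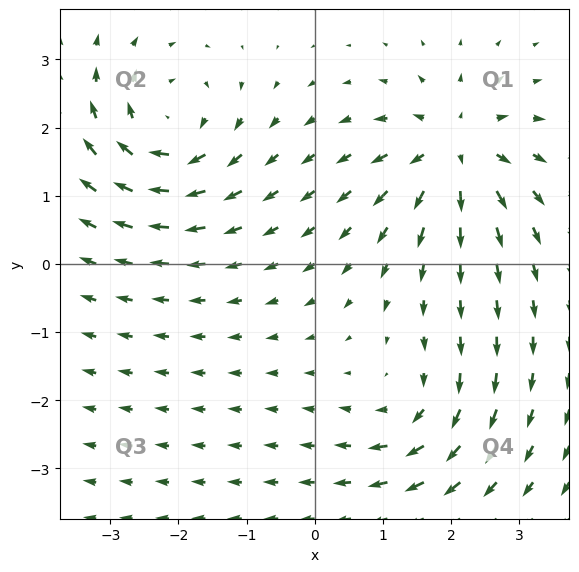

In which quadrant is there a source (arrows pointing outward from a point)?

The source sits at approximately (2.1, 1.7), which lies in quadrant Q1. The divergence there is about +6, positive as expected for a source.

Q1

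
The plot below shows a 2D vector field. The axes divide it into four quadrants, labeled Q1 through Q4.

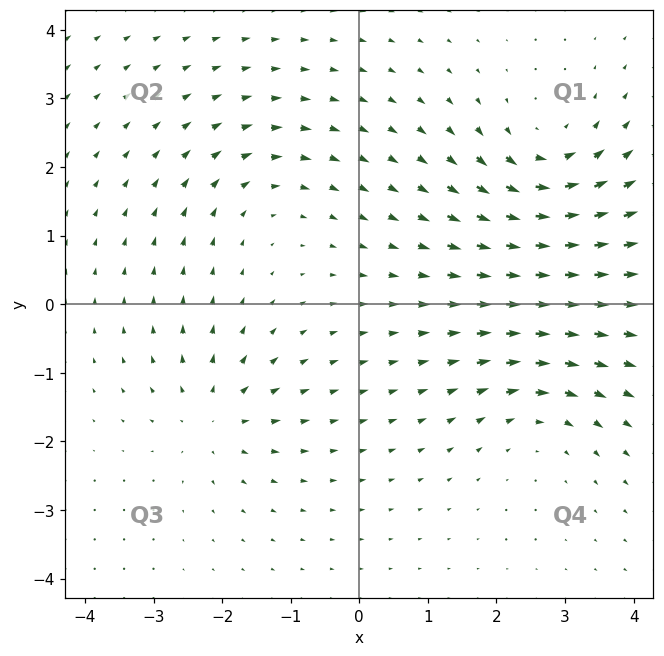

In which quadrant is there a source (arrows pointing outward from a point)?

Q3

The source sits at approximately (-2.1, -1.6), which lies in quadrant Q3. The divergence there is about +5, positive as expected for a source.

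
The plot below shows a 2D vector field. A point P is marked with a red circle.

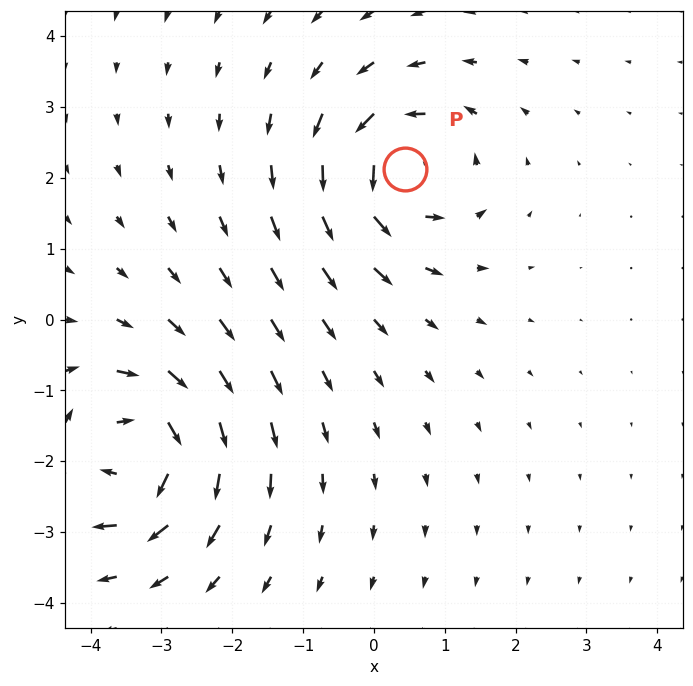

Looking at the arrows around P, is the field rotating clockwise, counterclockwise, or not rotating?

Near P at (0.4, 2.1) the arrows circulate counterclockwise. The curl (z-component) there is about +6; positive curl means counterclockwise rotation.

counterclockwise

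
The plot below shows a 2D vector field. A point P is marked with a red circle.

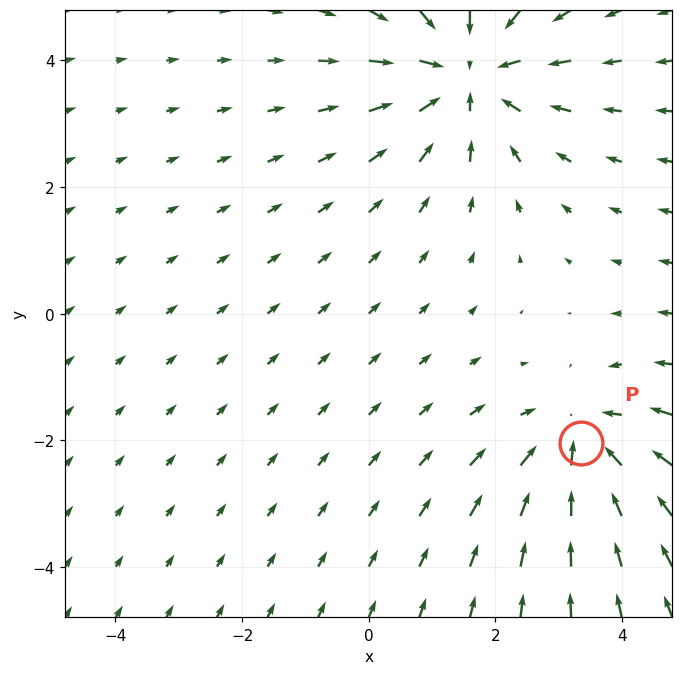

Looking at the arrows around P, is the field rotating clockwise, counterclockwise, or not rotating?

Near P at (3.4, -2.0) the arrows show no circulation. The curl there is ≈0.

not rotating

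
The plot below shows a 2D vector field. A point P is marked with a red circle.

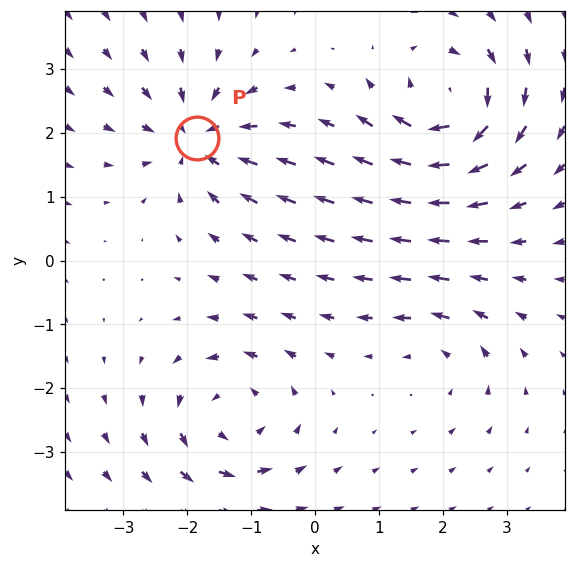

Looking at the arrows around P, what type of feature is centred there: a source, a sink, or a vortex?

sink

At P (-1.9, 1.9) the arrows converge inward. Divergence about -5, curl ≈0 — negative divergence with near-zero curl is a sink.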